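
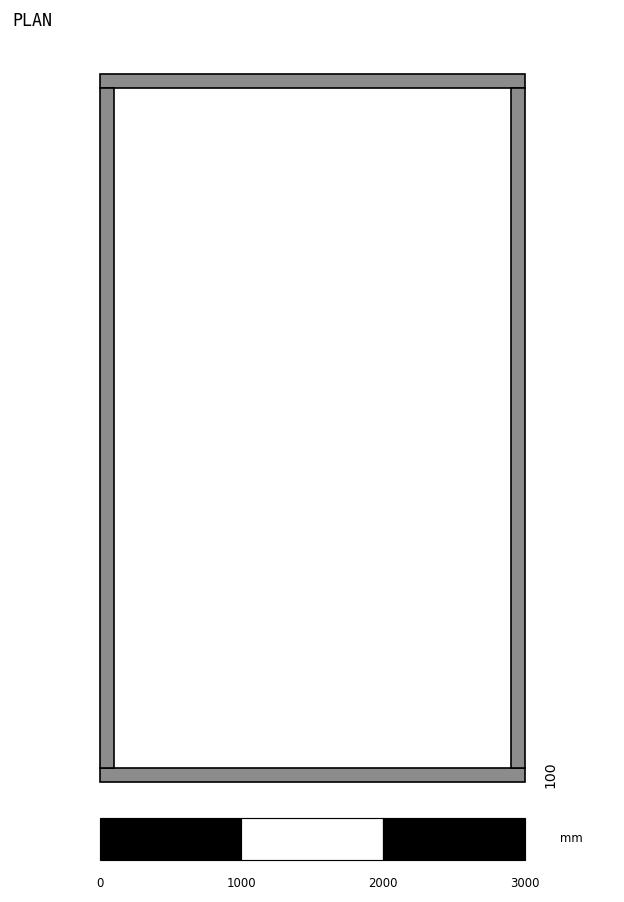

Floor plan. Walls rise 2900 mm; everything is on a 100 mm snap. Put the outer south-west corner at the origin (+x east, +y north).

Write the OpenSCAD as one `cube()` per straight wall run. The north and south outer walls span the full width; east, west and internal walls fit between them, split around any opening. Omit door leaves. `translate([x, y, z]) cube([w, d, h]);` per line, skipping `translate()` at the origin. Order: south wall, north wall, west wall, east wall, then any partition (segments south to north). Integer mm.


cube([3000, 100, 2900]);
translate([0, 4900, 0]) cube([3000, 100, 2900]);
translate([0, 100, 0]) cube([100, 4800, 2900]);
translate([2900, 100, 0]) cube([100, 4800, 2900]);


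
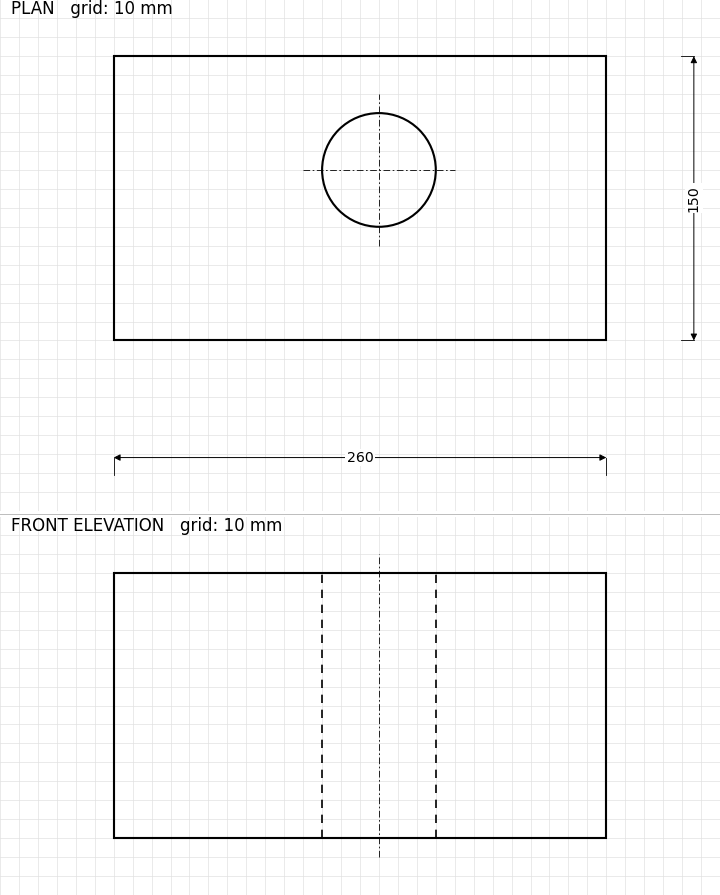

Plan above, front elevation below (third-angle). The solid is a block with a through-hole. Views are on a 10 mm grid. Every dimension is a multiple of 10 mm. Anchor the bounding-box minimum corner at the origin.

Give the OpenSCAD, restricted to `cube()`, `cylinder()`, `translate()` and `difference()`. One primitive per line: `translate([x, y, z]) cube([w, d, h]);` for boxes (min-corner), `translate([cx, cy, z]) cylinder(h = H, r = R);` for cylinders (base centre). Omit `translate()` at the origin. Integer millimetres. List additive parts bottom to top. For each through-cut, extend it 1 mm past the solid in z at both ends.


difference() {
  cube([260, 150, 140]);
  translate([140, 90, -1]) cylinder(h = 142, r = 30);
}


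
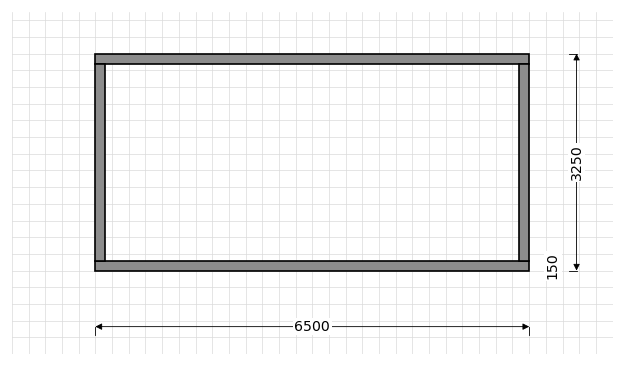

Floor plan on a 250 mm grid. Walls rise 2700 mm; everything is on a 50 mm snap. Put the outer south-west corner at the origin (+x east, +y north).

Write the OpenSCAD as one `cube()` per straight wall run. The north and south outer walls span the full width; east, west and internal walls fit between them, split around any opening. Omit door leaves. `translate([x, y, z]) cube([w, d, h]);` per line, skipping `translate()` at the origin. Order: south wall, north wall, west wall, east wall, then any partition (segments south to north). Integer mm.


cube([6500, 150, 2700]);
translate([0, 3100, 0]) cube([6500, 150, 2700]);
translate([0, 150, 0]) cube([150, 2950, 2700]);
translate([6350, 150, 0]) cube([150, 2950, 2700]);


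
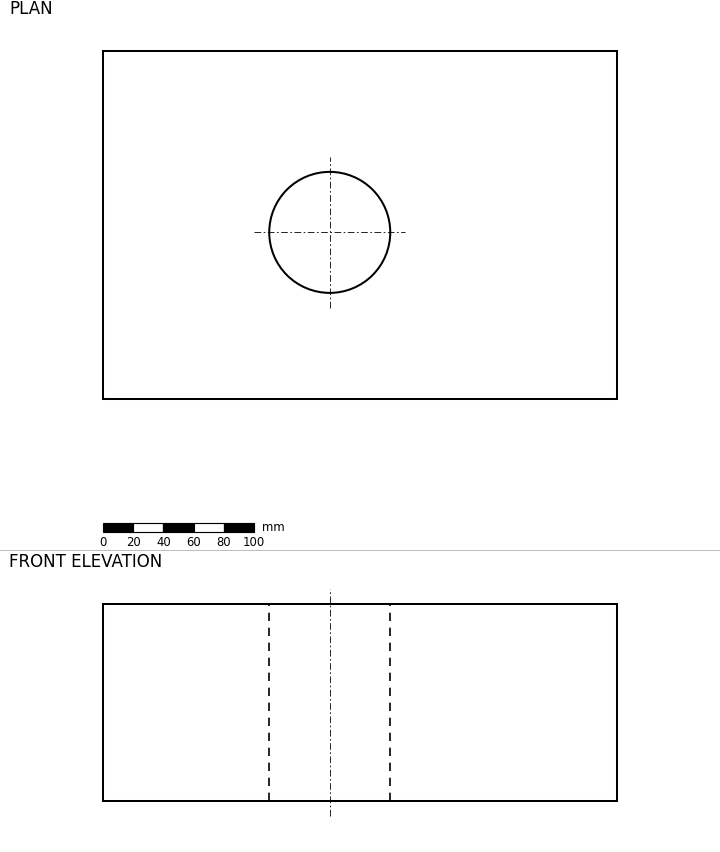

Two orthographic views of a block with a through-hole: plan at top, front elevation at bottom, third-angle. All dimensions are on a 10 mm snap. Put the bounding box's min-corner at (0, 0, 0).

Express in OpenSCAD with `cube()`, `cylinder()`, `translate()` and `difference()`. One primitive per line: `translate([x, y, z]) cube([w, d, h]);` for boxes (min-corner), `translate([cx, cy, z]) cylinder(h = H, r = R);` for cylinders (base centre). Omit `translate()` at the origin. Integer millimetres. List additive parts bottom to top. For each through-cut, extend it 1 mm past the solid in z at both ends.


difference() {
  cube([340, 230, 130]);
  translate([150, 110, -1]) cylinder(h = 132, r = 40);
}


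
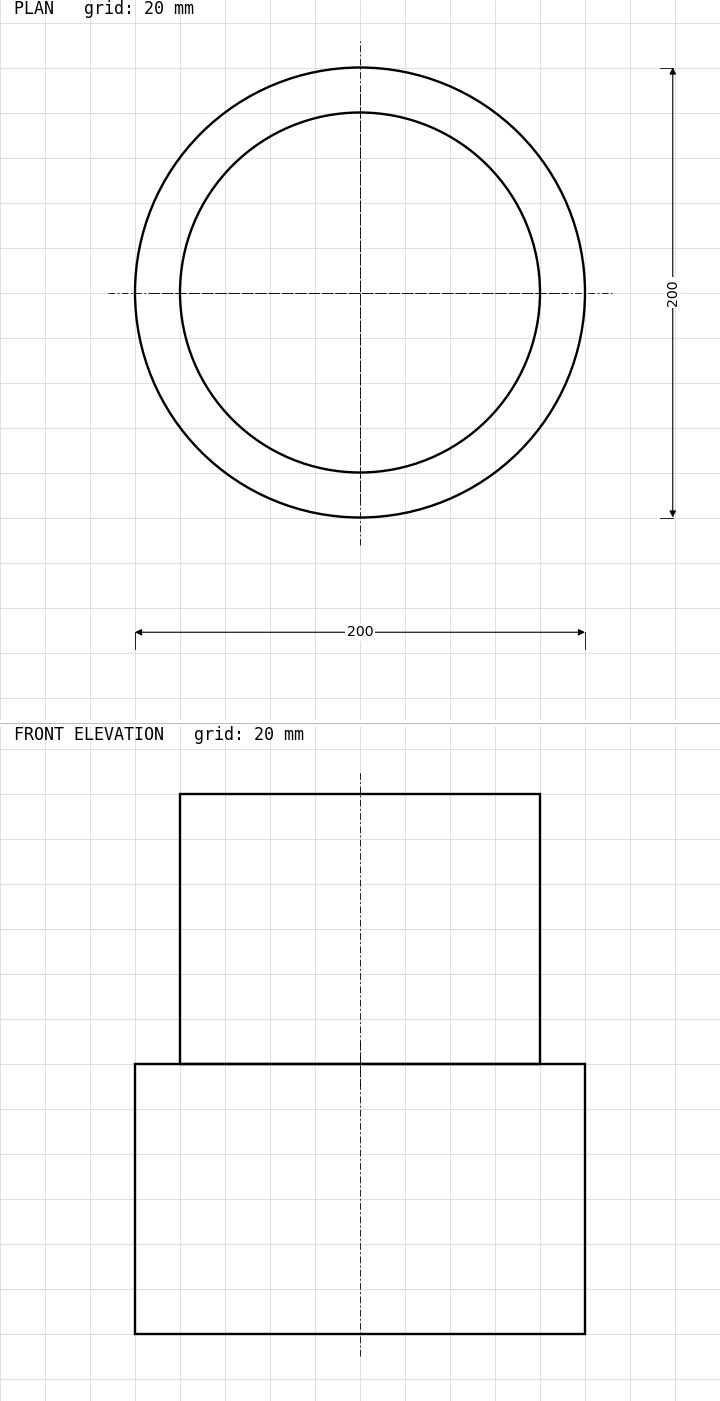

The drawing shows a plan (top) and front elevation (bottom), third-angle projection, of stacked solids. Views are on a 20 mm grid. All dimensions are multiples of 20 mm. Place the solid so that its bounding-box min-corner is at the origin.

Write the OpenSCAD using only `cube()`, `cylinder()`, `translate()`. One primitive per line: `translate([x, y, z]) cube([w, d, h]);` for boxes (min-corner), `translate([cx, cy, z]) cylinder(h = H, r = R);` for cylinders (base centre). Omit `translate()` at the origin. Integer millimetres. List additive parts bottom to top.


translate([100, 100, 0]) cylinder(h = 120, r = 100);
translate([100, 100, 120]) cylinder(h = 120, r = 80);


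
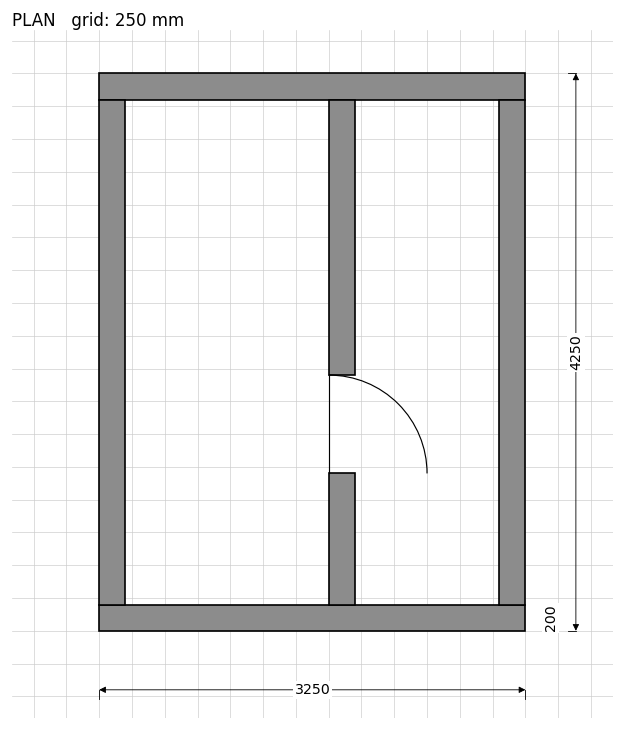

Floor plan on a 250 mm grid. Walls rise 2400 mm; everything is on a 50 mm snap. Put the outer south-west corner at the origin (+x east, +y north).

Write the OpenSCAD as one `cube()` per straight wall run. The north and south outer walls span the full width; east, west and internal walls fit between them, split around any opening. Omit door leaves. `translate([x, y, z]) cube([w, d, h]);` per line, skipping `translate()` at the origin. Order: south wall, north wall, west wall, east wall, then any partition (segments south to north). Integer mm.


cube([3250, 200, 2400]);
translate([0, 4050, 0]) cube([3250, 200, 2400]);
translate([0, 200, 0]) cube([200, 3850, 2400]);
translate([3050, 200, 0]) cube([200, 3850, 2400]);
translate([1750, 200, 0]) cube([200, 1000, 2400]);
translate([1750, 1950, 0]) cube([200, 2100, 2400]);


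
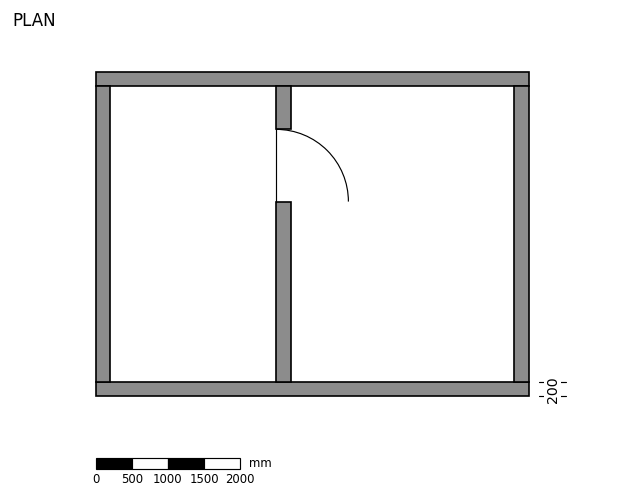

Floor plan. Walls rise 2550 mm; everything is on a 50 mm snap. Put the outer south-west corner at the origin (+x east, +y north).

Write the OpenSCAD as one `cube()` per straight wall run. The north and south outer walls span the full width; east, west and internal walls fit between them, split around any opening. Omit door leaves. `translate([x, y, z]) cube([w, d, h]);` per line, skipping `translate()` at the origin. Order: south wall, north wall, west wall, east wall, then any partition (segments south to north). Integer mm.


cube([6000, 200, 2550]);
translate([0, 4300, 0]) cube([6000, 200, 2550]);
translate([0, 200, 0]) cube([200, 4100, 2550]);
translate([5800, 200, 0]) cube([200, 4100, 2550]);
translate([2500, 200, 0]) cube([200, 2500, 2550]);
translate([2500, 3700, 0]) cube([200, 600, 2550]);


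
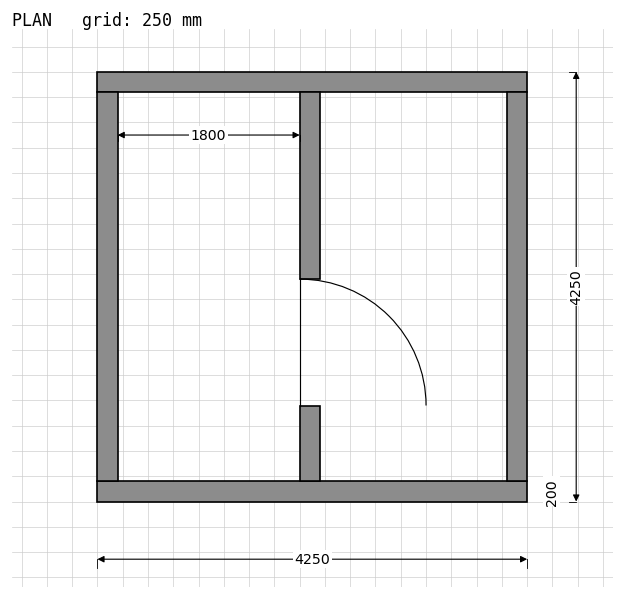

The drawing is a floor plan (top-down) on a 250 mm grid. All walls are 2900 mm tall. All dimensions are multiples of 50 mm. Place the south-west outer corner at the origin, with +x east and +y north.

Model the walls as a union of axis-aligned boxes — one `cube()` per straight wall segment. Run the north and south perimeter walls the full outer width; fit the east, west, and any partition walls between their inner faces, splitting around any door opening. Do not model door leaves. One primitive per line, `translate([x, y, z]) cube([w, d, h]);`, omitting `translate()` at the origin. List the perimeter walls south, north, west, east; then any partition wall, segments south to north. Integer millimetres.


cube([4250, 200, 2900]);
translate([0, 4050, 0]) cube([4250, 200, 2900]);
translate([0, 200, 0]) cube([200, 3850, 2900]);
translate([4050, 200, 0]) cube([200, 3850, 2900]);
translate([2000, 200, 0]) cube([200, 750, 2900]);
translate([2000, 2200, 0]) cube([200, 1850, 2900]);


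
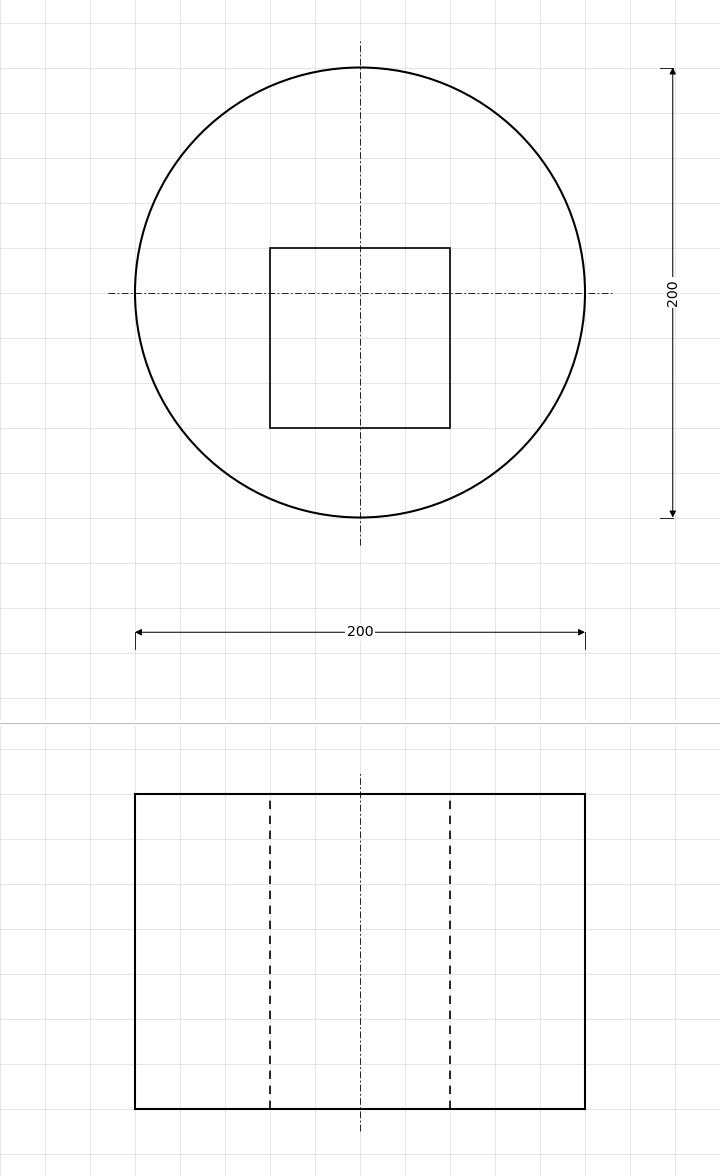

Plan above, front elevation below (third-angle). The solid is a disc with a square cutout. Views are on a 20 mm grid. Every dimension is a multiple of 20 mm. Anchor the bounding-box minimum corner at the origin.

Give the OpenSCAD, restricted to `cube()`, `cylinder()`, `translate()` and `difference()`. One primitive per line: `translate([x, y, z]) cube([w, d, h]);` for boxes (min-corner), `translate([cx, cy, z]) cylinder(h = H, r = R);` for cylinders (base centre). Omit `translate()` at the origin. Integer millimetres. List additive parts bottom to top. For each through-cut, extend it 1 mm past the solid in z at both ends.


difference() {
  translate([100, 100, 0]) cylinder(h = 140, r = 100);
  translate([60, 40, -1]) cube([80, 80, 142]);
}


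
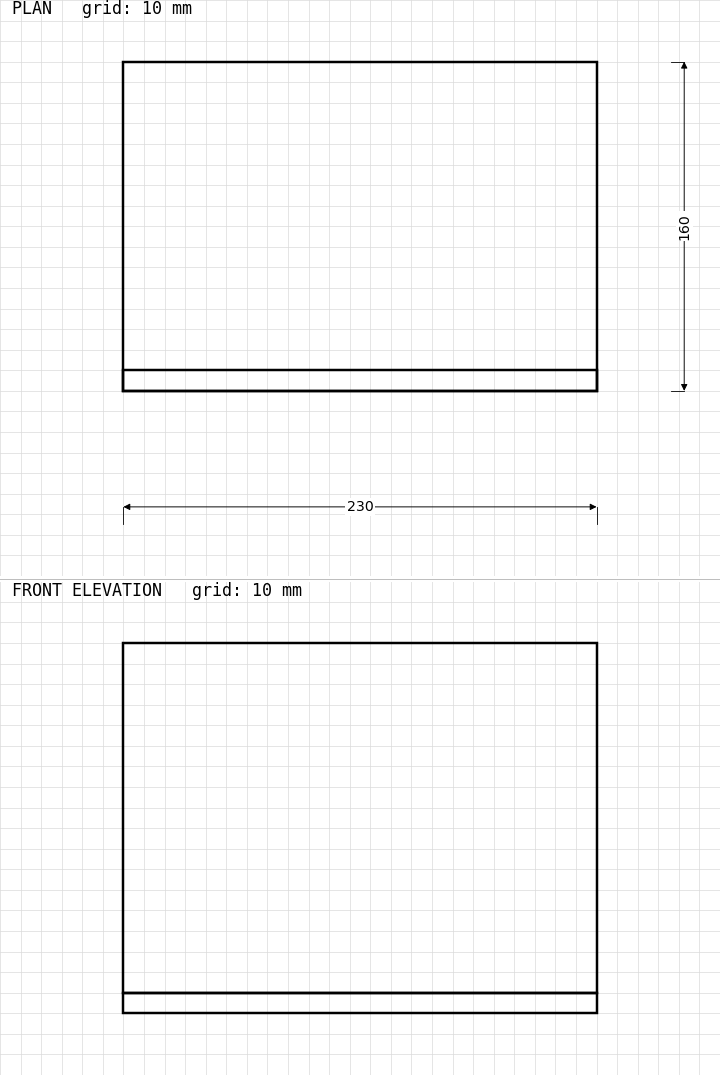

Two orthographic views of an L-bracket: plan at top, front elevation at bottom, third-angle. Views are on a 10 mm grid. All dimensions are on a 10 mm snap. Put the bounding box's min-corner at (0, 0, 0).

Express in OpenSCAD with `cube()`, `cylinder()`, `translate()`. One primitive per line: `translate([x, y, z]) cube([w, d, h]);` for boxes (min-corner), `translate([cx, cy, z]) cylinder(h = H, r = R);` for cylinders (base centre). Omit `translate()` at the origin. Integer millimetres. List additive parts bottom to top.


cube([230, 160, 10]);
translate([0, 0, 10]) cube([230, 10, 170]);


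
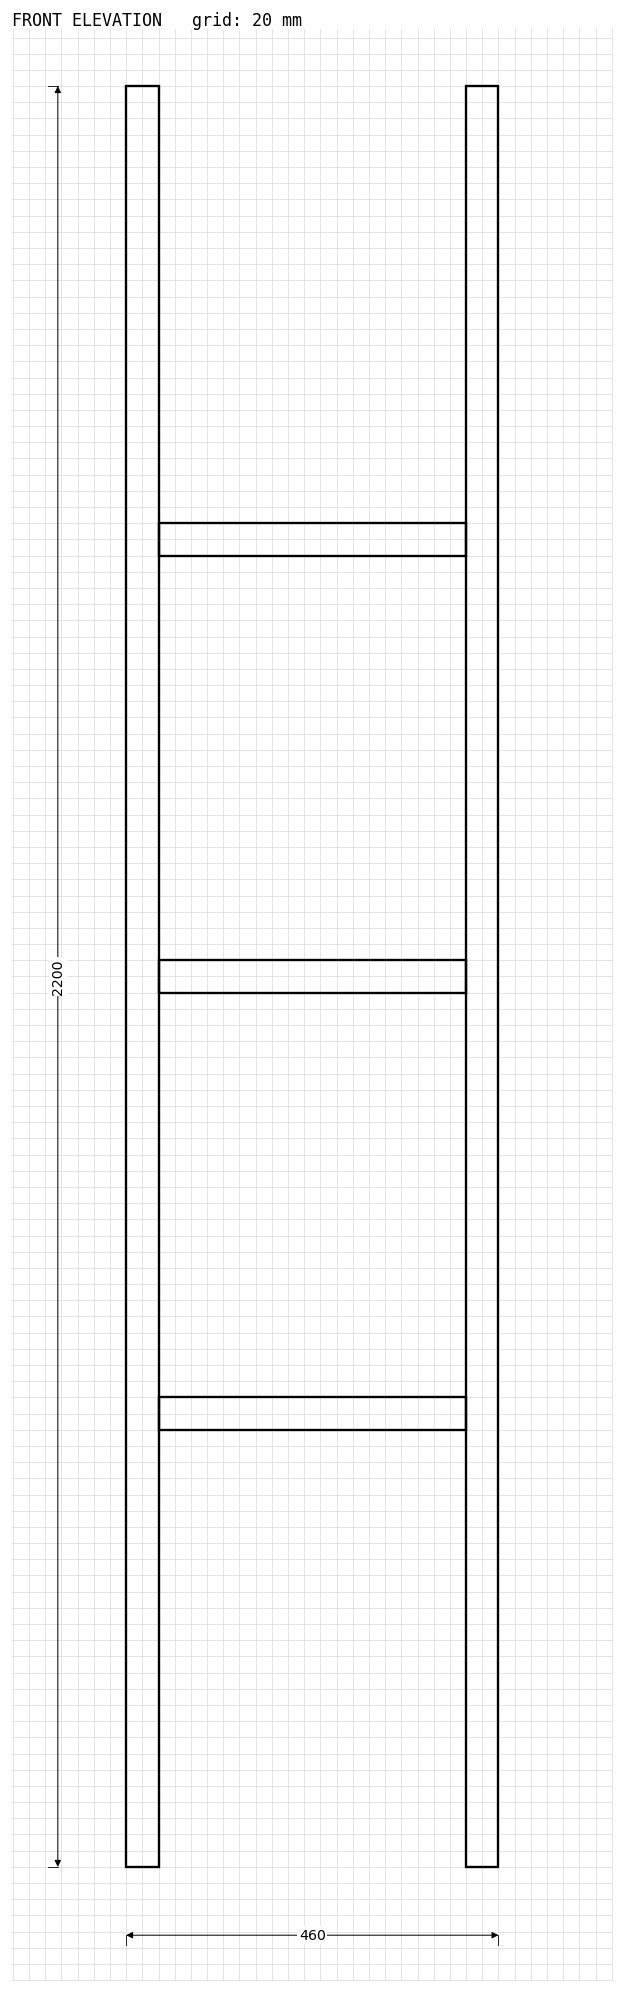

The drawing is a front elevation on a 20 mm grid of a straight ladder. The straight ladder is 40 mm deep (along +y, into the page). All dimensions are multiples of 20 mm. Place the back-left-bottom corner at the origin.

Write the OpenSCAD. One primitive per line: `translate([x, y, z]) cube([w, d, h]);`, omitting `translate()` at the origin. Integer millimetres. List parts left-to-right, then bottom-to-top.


cube([40, 40, 2200]);
translate([40, 0, 540]) cube([380, 40, 40]);
translate([40, 0, 1080]) cube([380, 40, 40]);
translate([40, 0, 1620]) cube([380, 40, 40]);
translate([420, 0, 0]) cube([40, 40, 2200]);


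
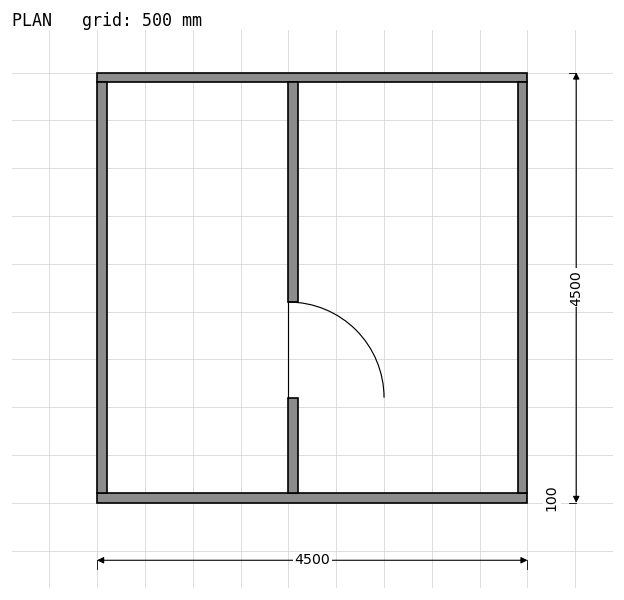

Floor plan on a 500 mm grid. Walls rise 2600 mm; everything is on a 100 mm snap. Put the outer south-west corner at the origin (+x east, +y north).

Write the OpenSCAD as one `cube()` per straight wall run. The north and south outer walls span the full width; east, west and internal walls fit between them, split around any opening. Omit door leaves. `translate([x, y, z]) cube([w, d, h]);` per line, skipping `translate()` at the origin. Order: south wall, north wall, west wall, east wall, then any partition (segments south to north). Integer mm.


cube([4500, 100, 2600]);
translate([0, 4400, 0]) cube([4500, 100, 2600]);
translate([0, 100, 0]) cube([100, 4300, 2600]);
translate([4400, 100, 0]) cube([100, 4300, 2600]);
translate([2000, 100, 0]) cube([100, 1000, 2600]);
translate([2000, 2100, 0]) cube([100, 2300, 2600]);


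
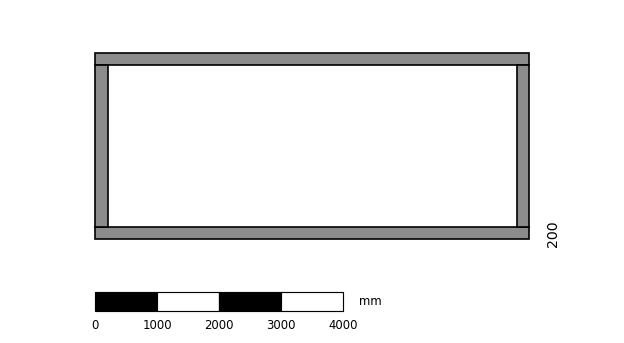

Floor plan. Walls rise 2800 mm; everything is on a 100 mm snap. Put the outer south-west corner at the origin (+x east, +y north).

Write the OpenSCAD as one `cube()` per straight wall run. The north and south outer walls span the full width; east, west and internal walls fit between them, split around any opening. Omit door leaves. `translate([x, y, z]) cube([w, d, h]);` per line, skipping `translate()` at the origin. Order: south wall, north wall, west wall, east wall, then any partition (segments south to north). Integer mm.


cube([7000, 200, 2800]);
translate([0, 2800, 0]) cube([7000, 200, 2800]);
translate([0, 200, 0]) cube([200, 2600, 2800]);
translate([6800, 200, 0]) cube([200, 2600, 2800]);


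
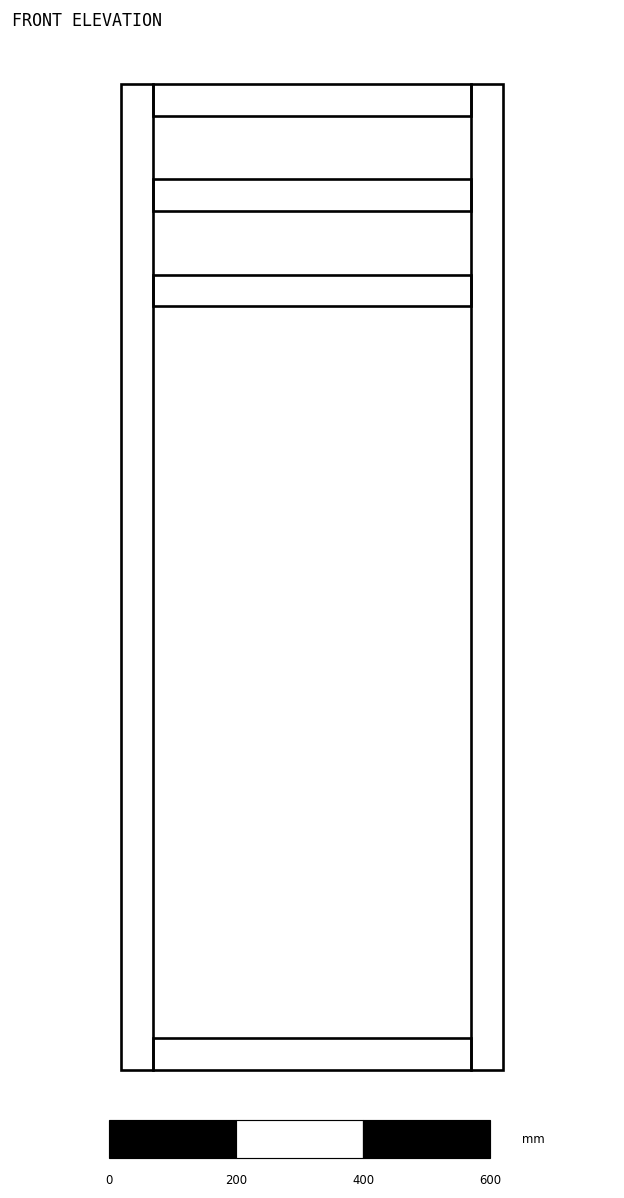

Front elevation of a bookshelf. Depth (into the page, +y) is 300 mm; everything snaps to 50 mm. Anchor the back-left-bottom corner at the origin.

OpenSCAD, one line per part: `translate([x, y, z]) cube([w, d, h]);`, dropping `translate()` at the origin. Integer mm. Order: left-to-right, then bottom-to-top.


cube([50, 300, 1550]);
translate([50, 0, 0]) cube([500, 300, 50]);
translate([50, 0, 1200]) cube([500, 300, 50]);
translate([50, 0, 1350]) cube([500, 300, 50]);
translate([50, 0, 1500]) cube([500, 300, 50]);
translate([550, 0, 0]) cube([50, 300, 1550]);


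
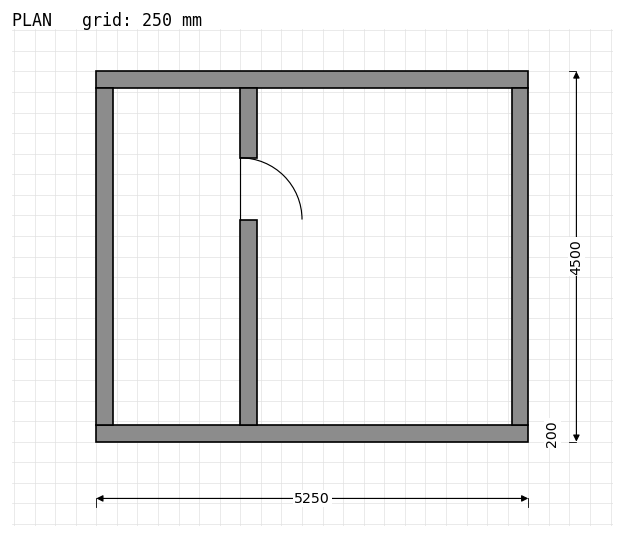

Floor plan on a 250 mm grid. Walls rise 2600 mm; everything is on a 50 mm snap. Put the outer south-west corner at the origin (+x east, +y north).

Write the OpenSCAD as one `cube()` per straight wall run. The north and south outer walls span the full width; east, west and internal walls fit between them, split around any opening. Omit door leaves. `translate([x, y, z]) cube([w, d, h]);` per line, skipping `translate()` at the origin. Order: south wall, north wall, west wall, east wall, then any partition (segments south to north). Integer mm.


cube([5250, 200, 2600]);
translate([0, 4300, 0]) cube([5250, 200, 2600]);
translate([0, 200, 0]) cube([200, 4100, 2600]);
translate([5050, 200, 0]) cube([200, 4100, 2600]);
translate([1750, 200, 0]) cube([200, 2500, 2600]);
translate([1750, 3450, 0]) cube([200, 850, 2600]);


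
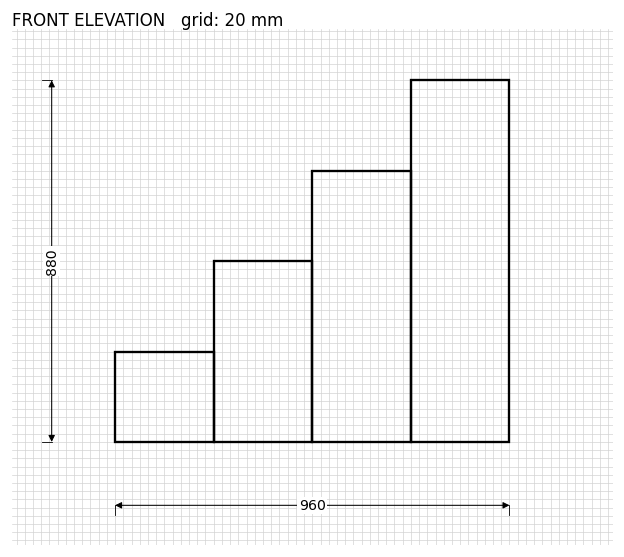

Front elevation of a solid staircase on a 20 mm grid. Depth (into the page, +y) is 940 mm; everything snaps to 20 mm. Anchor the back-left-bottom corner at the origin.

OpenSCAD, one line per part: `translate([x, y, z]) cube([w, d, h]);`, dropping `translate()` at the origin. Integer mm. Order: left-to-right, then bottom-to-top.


cube([240, 940, 220]);
translate([240, 0, 0]) cube([240, 940, 440]);
translate([480, 0, 0]) cube([240, 940, 660]);
translate([720, 0, 0]) cube([240, 940, 880]);


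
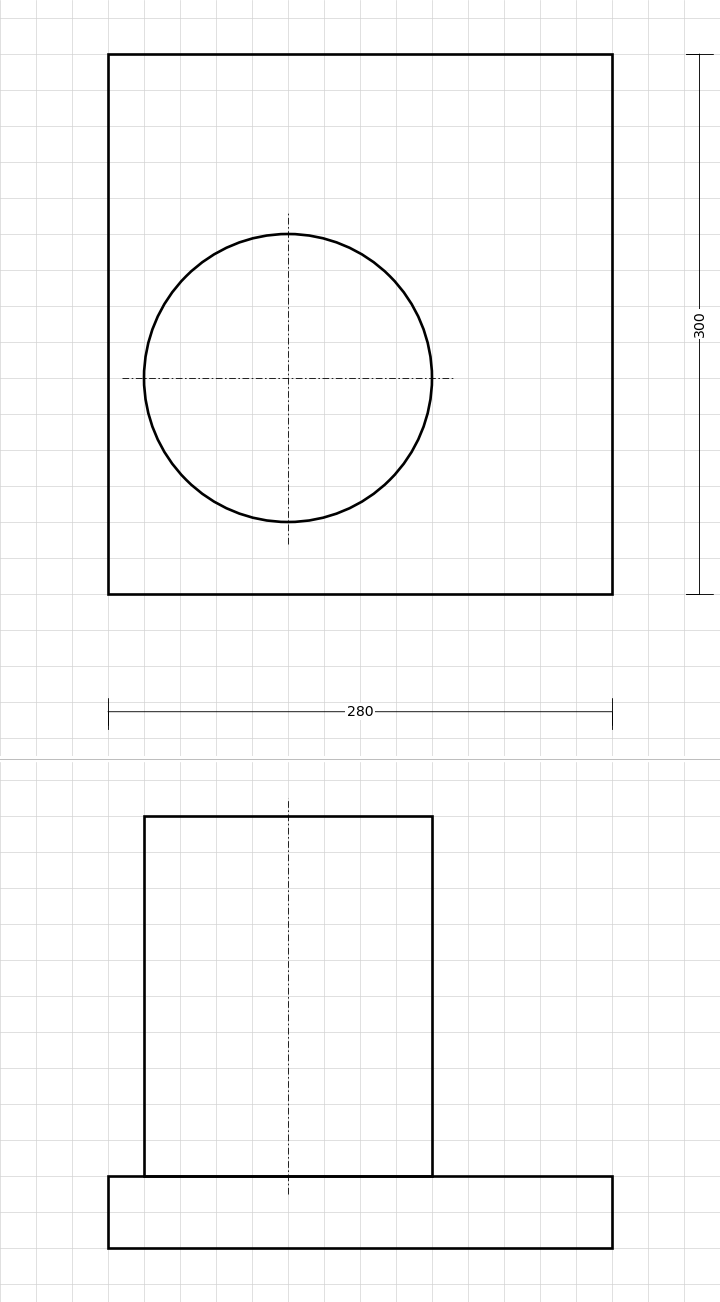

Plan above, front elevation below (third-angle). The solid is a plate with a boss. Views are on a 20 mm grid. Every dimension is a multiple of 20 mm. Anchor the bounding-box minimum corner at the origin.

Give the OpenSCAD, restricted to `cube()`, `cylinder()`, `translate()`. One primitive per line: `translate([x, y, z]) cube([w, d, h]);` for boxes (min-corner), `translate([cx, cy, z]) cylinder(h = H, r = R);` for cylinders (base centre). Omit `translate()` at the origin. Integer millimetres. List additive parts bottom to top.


cube([280, 300, 40]);
translate([100, 120, 40]) cylinder(h = 200, r = 80);


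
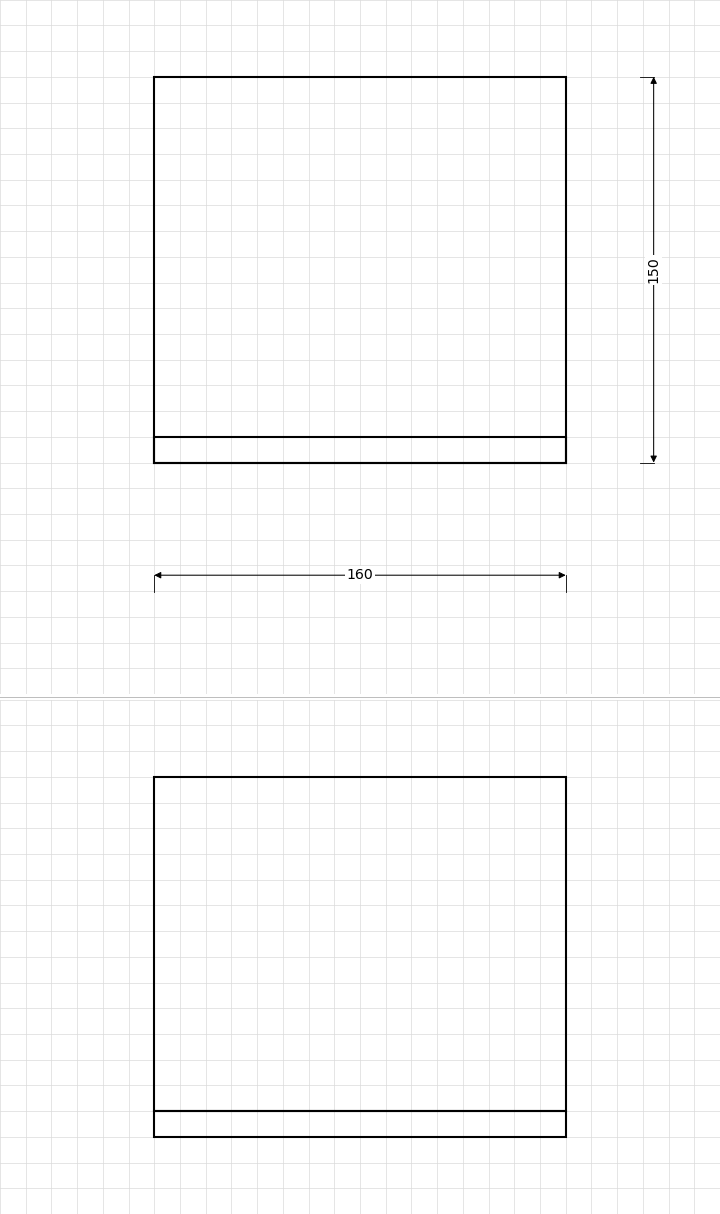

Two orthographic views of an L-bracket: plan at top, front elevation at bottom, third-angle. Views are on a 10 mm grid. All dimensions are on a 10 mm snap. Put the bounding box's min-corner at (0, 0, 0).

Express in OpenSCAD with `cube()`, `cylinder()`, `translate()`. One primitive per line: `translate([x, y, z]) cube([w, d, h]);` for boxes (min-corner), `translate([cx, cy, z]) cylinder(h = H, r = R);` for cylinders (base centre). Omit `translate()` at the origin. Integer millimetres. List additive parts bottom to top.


cube([160, 150, 10]);
translate([0, 0, 10]) cube([160, 10, 130]);


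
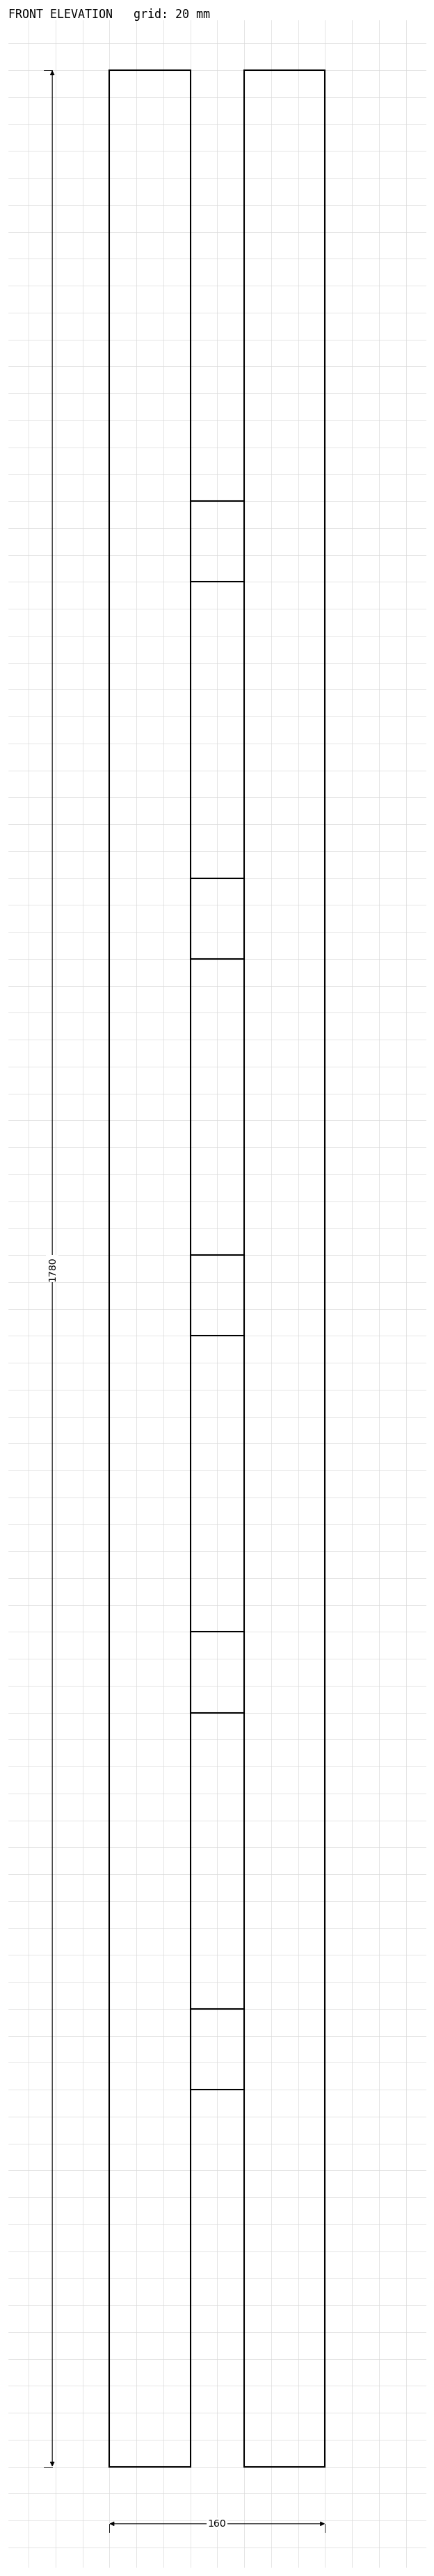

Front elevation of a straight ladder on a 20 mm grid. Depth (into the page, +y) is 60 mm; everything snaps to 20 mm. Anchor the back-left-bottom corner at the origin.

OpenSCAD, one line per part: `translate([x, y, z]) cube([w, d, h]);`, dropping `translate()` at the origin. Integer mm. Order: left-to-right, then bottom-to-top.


cube([60, 60, 1780]);
translate([60, 0, 280]) cube([40, 60, 60]);
translate([60, 0, 560]) cube([40, 60, 60]);
translate([60, 0, 840]) cube([40, 60, 60]);
translate([60, 0, 1120]) cube([40, 60, 60]);
translate([60, 0, 1400]) cube([40, 60, 60]);
translate([100, 0, 0]) cube([60, 60, 1780]);


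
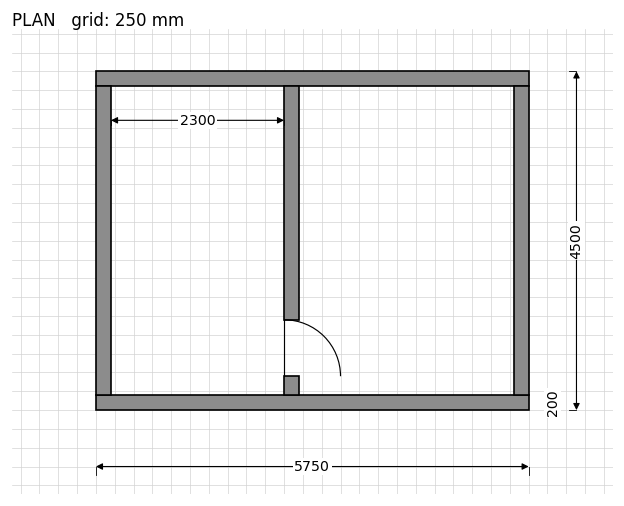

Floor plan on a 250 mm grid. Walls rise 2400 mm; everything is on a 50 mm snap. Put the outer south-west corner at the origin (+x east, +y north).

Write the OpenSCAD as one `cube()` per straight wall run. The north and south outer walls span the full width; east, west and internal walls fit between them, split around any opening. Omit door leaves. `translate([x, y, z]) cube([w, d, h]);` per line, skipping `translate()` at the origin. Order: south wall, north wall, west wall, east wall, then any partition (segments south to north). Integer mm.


cube([5750, 200, 2400]);
translate([0, 4300, 0]) cube([5750, 200, 2400]);
translate([0, 200, 0]) cube([200, 4100, 2400]);
translate([5550, 200, 0]) cube([200, 4100, 2400]);
translate([2500, 200, 0]) cube([200, 250, 2400]);
translate([2500, 1200, 0]) cube([200, 3100, 2400]);


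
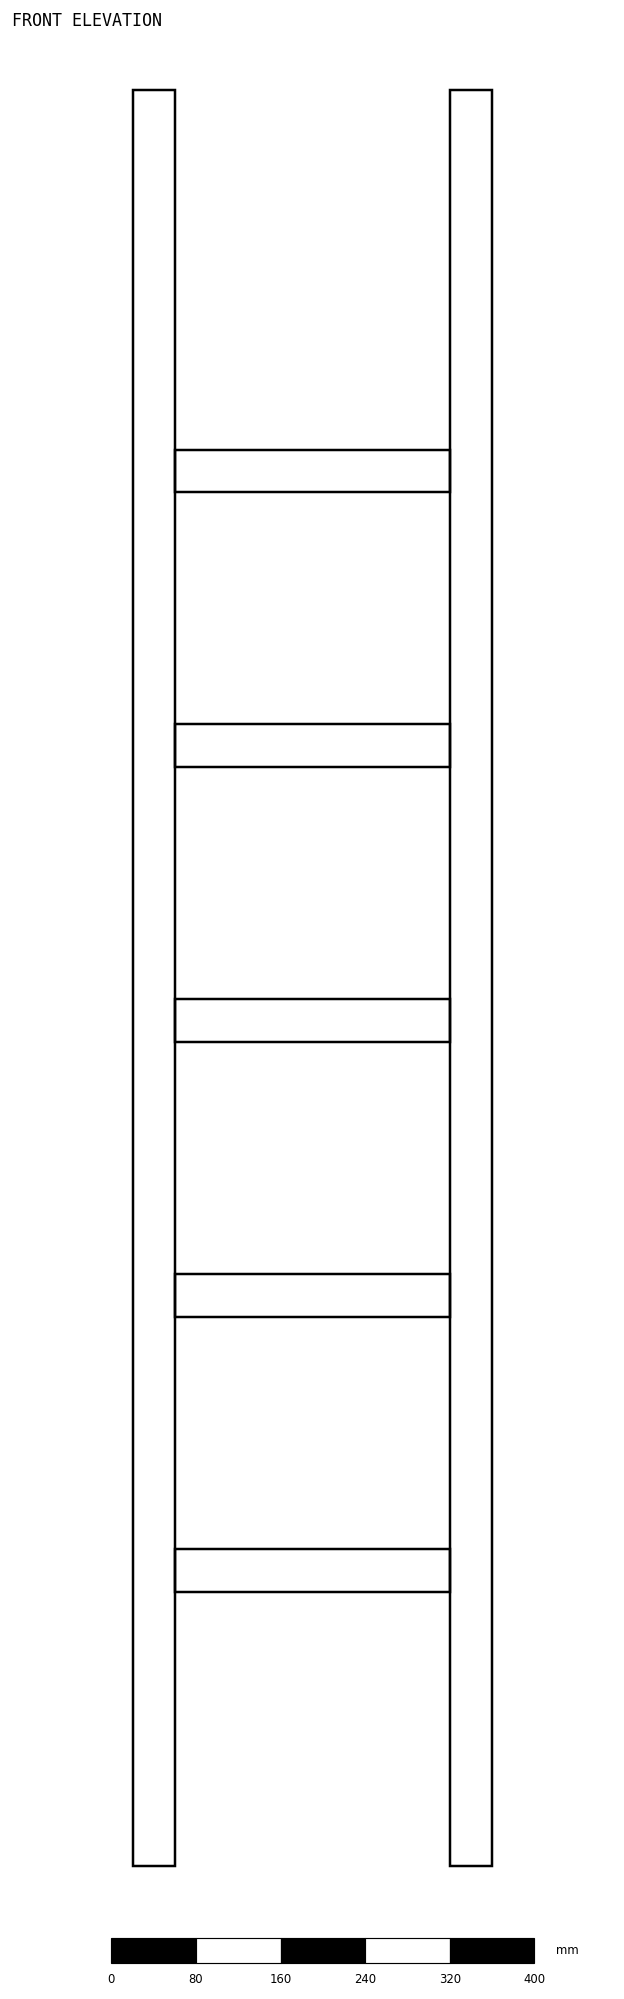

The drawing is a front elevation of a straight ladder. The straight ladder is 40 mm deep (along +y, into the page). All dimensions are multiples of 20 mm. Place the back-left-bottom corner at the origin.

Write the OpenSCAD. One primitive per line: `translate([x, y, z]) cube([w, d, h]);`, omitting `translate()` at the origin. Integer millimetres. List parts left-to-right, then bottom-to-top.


cube([40, 40, 1680]);
translate([40, 0, 260]) cube([260, 40, 40]);
translate([40, 0, 520]) cube([260, 40, 40]);
translate([40, 0, 780]) cube([260, 40, 40]);
translate([40, 0, 1040]) cube([260, 40, 40]);
translate([40, 0, 1300]) cube([260, 40, 40]);
translate([300, 0, 0]) cube([40, 40, 1680]);


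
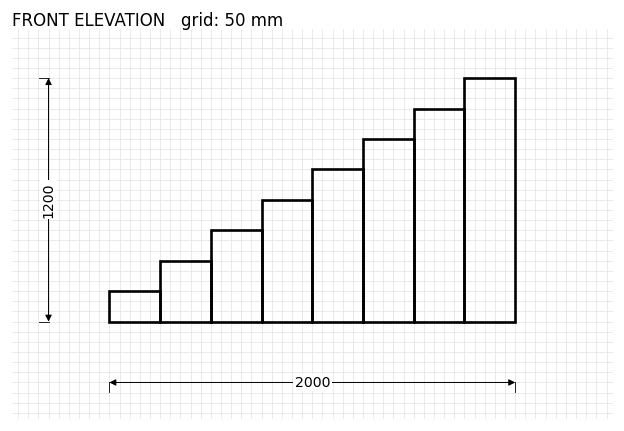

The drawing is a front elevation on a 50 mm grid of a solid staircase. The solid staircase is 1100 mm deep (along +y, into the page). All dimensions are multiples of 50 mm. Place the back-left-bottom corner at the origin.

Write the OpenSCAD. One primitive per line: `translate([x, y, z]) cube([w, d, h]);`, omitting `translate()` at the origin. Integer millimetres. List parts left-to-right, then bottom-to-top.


cube([250, 1100, 150]);
translate([250, 0, 0]) cube([250, 1100, 300]);
translate([500, 0, 0]) cube([250, 1100, 450]);
translate([750, 0, 0]) cube([250, 1100, 600]);
translate([1000, 0, 0]) cube([250, 1100, 750]);
translate([1250, 0, 0]) cube([250, 1100, 900]);
translate([1500, 0, 0]) cube([250, 1100, 1050]);
translate([1750, 0, 0]) cube([250, 1100, 1200]);


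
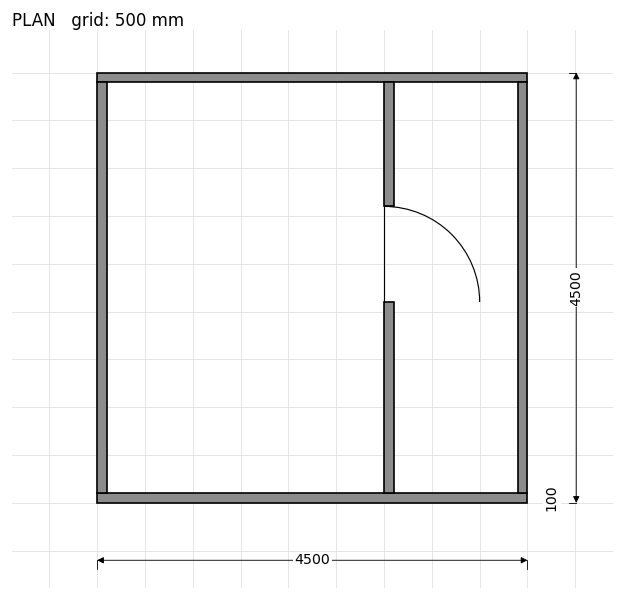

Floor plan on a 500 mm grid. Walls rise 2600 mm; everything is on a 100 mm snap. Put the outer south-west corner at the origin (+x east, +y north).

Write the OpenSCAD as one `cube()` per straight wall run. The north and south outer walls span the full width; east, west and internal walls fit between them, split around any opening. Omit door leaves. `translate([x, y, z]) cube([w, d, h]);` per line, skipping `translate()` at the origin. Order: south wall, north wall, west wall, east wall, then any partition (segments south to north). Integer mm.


cube([4500, 100, 2600]);
translate([0, 4400, 0]) cube([4500, 100, 2600]);
translate([0, 100, 0]) cube([100, 4300, 2600]);
translate([4400, 100, 0]) cube([100, 4300, 2600]);
translate([3000, 100, 0]) cube([100, 2000, 2600]);
translate([3000, 3100, 0]) cube([100, 1300, 2600]);


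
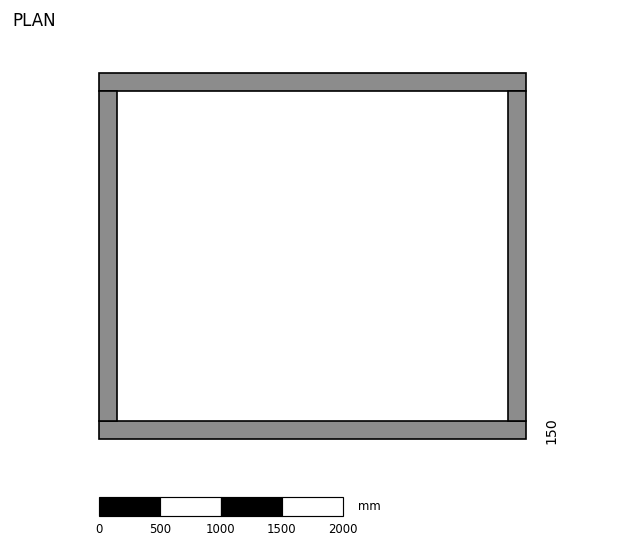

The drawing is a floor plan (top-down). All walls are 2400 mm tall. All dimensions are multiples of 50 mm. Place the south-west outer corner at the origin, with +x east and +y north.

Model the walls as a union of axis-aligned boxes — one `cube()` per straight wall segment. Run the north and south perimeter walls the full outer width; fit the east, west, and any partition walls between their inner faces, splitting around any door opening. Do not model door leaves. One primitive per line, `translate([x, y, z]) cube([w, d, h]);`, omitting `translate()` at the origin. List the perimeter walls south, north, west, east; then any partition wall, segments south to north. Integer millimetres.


cube([3500, 150, 2400]);
translate([0, 2850, 0]) cube([3500, 150, 2400]);
translate([0, 150, 0]) cube([150, 2700, 2400]);
translate([3350, 150, 0]) cube([150, 2700, 2400]);


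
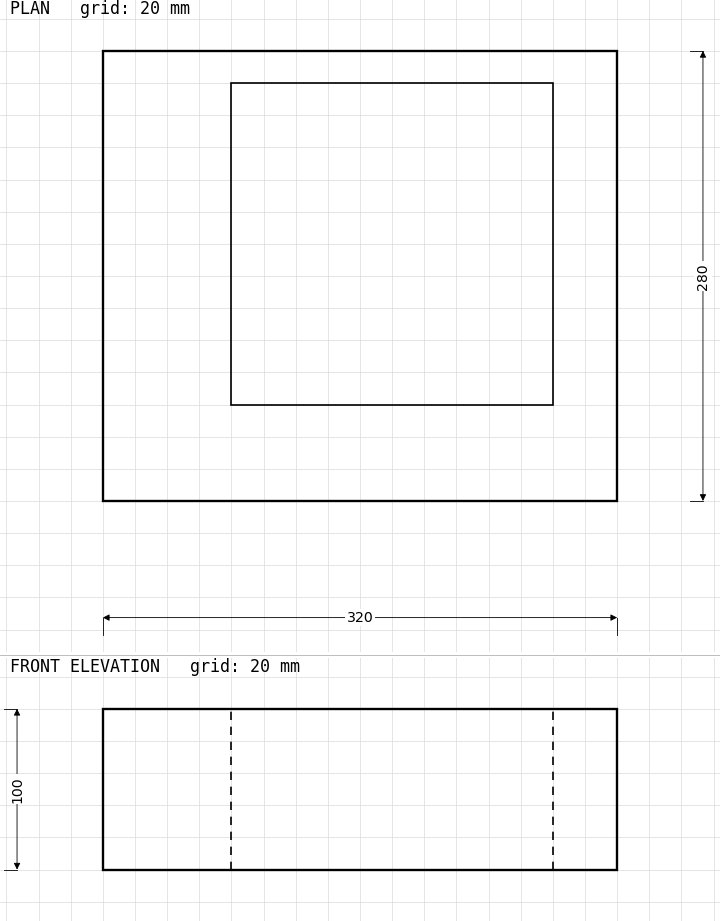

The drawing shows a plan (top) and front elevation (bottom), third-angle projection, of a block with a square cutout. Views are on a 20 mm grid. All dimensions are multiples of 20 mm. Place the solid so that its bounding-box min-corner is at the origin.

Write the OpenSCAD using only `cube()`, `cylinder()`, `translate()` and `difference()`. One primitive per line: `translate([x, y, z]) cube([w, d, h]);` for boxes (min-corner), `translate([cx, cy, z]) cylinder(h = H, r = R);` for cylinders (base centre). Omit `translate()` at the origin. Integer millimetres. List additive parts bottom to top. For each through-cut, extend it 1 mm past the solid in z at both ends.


difference() {
  cube([320, 280, 100]);
  translate([80, 60, -1]) cube([200, 200, 102]);
}


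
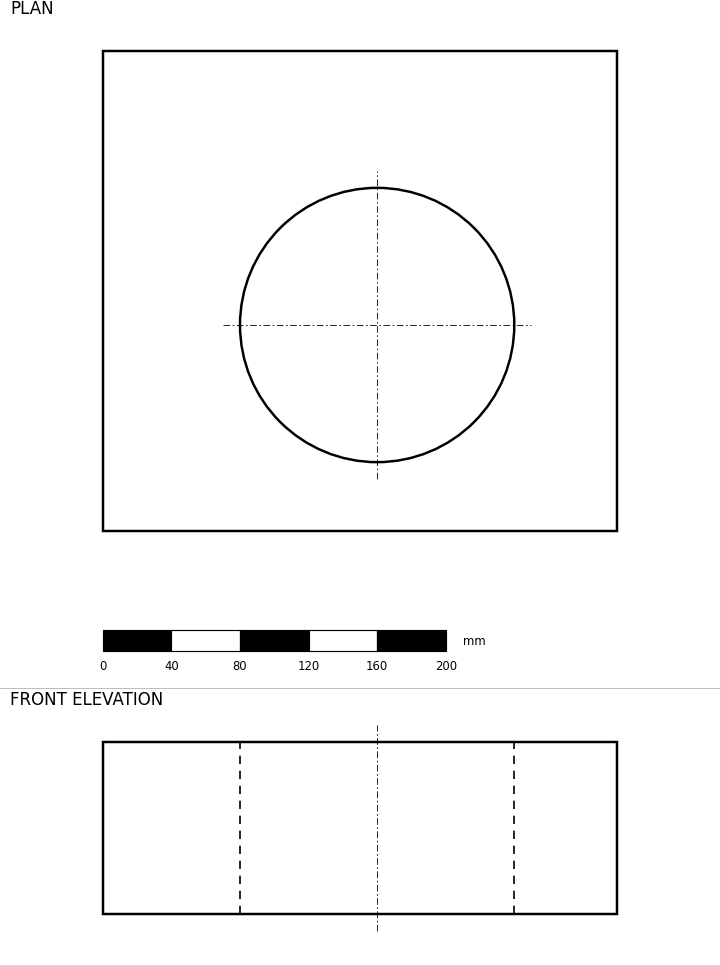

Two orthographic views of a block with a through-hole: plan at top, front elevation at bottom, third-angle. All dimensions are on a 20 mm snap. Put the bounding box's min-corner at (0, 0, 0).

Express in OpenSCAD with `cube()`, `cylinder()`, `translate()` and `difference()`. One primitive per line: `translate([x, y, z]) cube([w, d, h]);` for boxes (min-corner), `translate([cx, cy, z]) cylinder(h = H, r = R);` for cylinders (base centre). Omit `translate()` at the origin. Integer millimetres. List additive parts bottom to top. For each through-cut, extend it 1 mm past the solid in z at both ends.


difference() {
  cube([300, 280, 100]);
  translate([160, 120, -1]) cylinder(h = 102, r = 80);
}


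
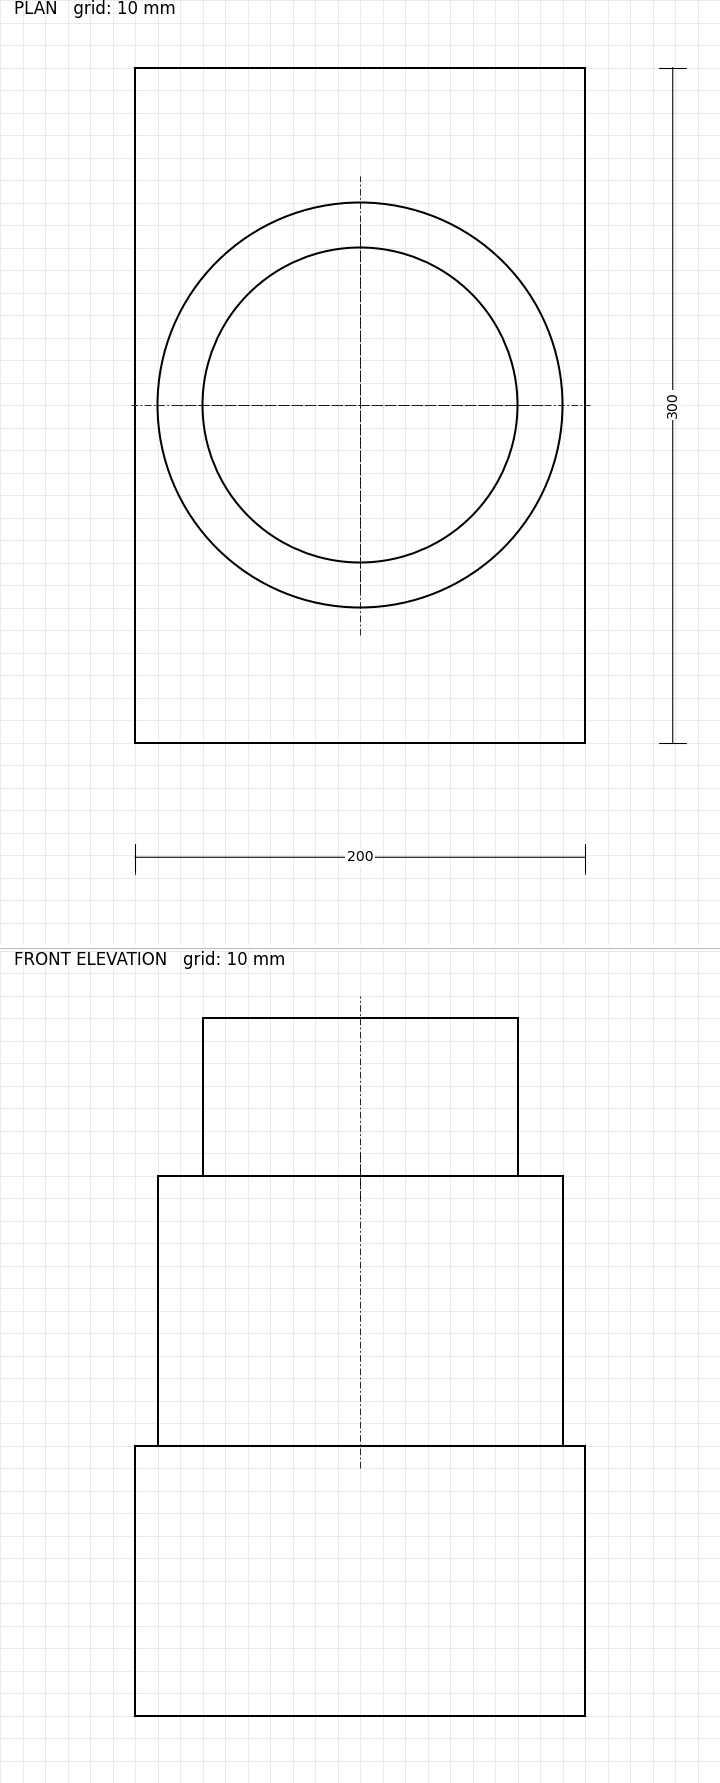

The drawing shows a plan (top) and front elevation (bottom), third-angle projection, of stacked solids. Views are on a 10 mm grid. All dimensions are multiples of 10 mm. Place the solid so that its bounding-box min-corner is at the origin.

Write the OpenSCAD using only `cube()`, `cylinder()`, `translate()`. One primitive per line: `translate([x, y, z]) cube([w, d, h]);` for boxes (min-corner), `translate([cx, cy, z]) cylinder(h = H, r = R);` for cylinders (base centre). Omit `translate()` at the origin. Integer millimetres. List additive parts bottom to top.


cube([200, 300, 120]);
translate([100, 150, 120]) cylinder(h = 120, r = 90);
translate([100, 150, 240]) cylinder(h = 70, r = 70);


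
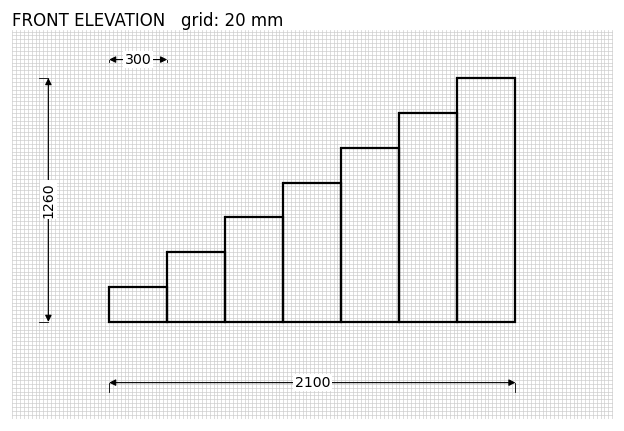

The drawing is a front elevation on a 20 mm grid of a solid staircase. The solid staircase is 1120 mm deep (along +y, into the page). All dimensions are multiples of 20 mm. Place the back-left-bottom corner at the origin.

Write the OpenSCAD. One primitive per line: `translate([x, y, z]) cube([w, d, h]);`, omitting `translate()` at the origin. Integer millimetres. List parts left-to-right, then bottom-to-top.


cube([300, 1120, 180]);
translate([300, 0, 0]) cube([300, 1120, 360]);
translate([600, 0, 0]) cube([300, 1120, 540]);
translate([900, 0, 0]) cube([300, 1120, 720]);
translate([1200, 0, 0]) cube([300, 1120, 900]);
translate([1500, 0, 0]) cube([300, 1120, 1080]);
translate([1800, 0, 0]) cube([300, 1120, 1260]);


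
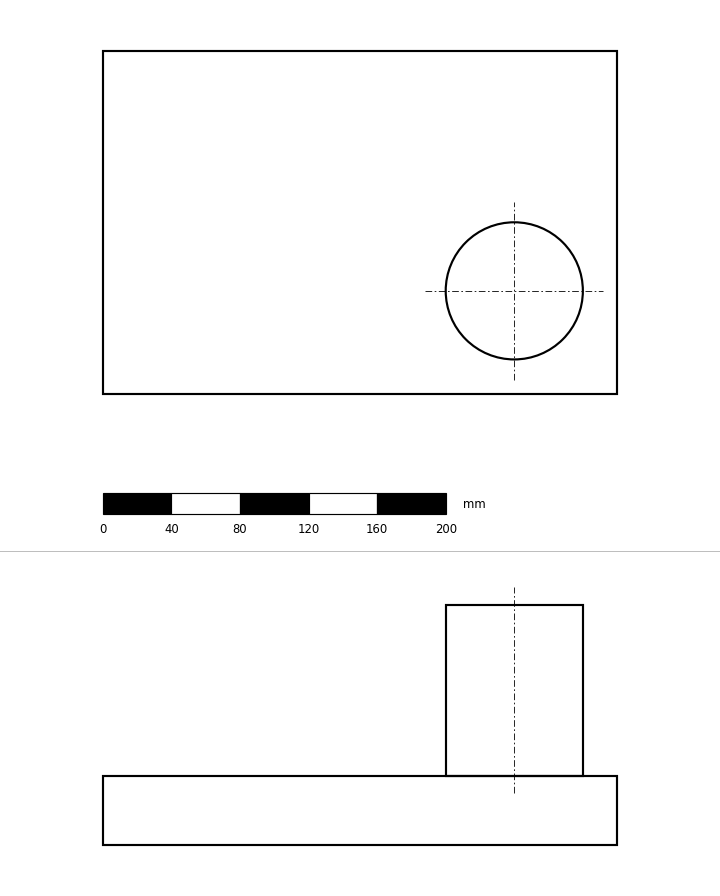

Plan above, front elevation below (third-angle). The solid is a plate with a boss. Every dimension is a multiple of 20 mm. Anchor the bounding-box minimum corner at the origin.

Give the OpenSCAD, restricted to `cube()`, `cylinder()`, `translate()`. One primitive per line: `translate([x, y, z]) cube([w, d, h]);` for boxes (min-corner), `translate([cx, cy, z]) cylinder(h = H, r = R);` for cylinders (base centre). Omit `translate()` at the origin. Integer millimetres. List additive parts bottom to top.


cube([300, 200, 40]);
translate([240, 60, 40]) cylinder(h = 100, r = 40);


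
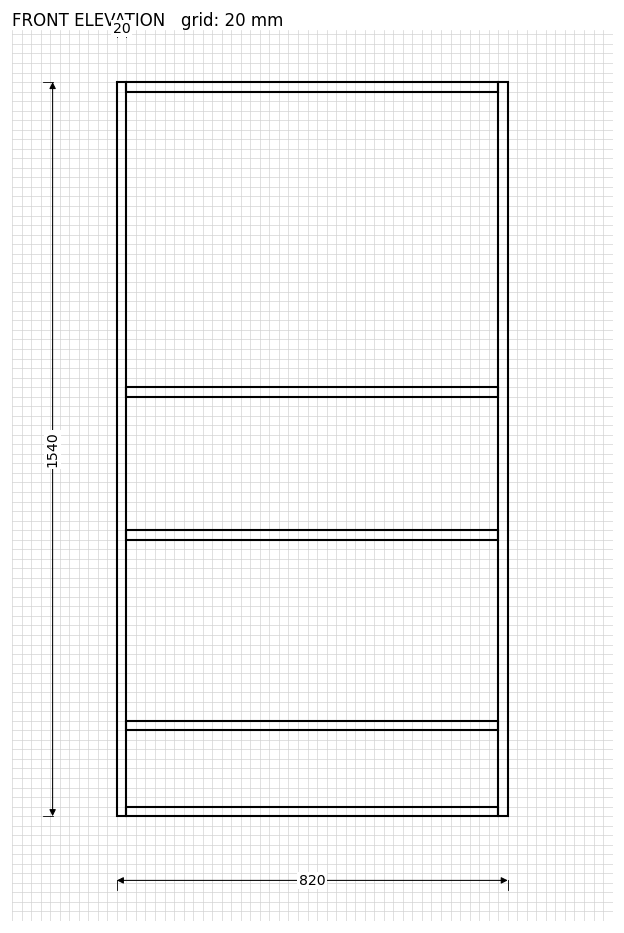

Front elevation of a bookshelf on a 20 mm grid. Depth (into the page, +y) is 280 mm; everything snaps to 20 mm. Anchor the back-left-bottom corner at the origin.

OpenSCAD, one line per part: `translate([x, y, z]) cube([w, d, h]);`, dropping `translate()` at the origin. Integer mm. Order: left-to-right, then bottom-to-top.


cube([20, 280, 1540]);
translate([20, 0, 0]) cube([780, 280, 20]);
translate([20, 0, 180]) cube([780, 280, 20]);
translate([20, 0, 580]) cube([780, 280, 20]);
translate([20, 0, 880]) cube([780, 280, 20]);
translate([20, 0, 1520]) cube([780, 280, 20]);
translate([800, 0, 0]) cube([20, 280, 1540]);


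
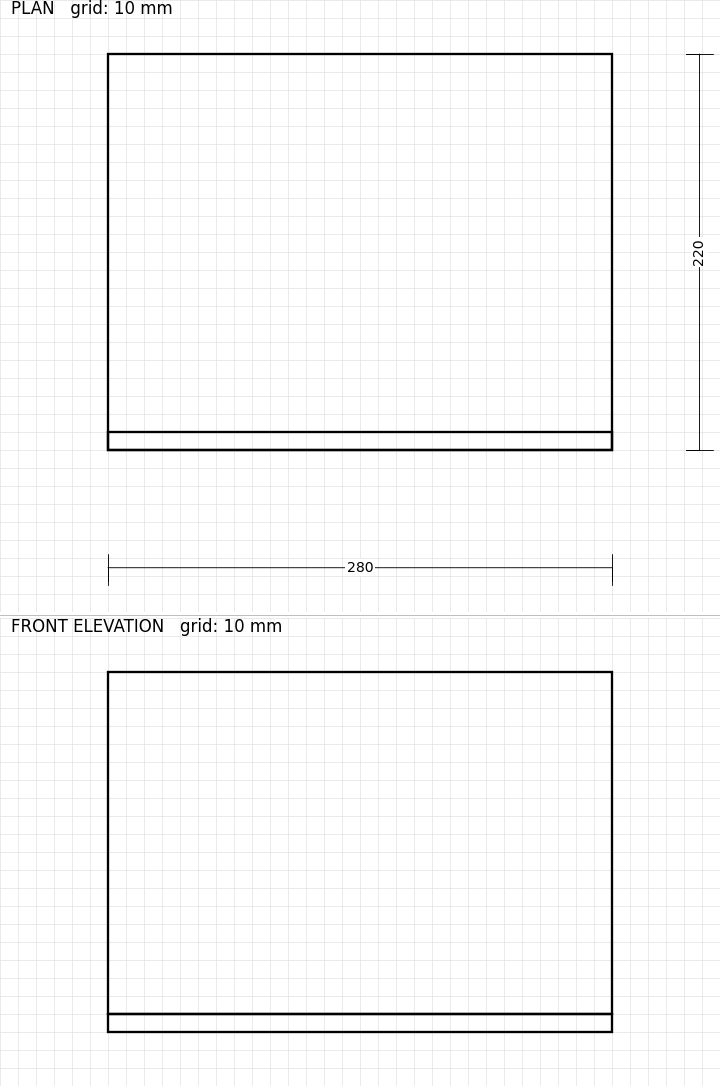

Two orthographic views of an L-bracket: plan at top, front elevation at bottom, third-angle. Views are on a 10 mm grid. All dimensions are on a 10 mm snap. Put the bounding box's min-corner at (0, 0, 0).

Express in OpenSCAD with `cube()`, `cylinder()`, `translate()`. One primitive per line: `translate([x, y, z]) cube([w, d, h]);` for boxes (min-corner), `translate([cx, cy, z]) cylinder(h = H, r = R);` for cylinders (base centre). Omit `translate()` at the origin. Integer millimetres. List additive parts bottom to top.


cube([280, 220, 10]);
translate([0, 0, 10]) cube([280, 10, 190]);


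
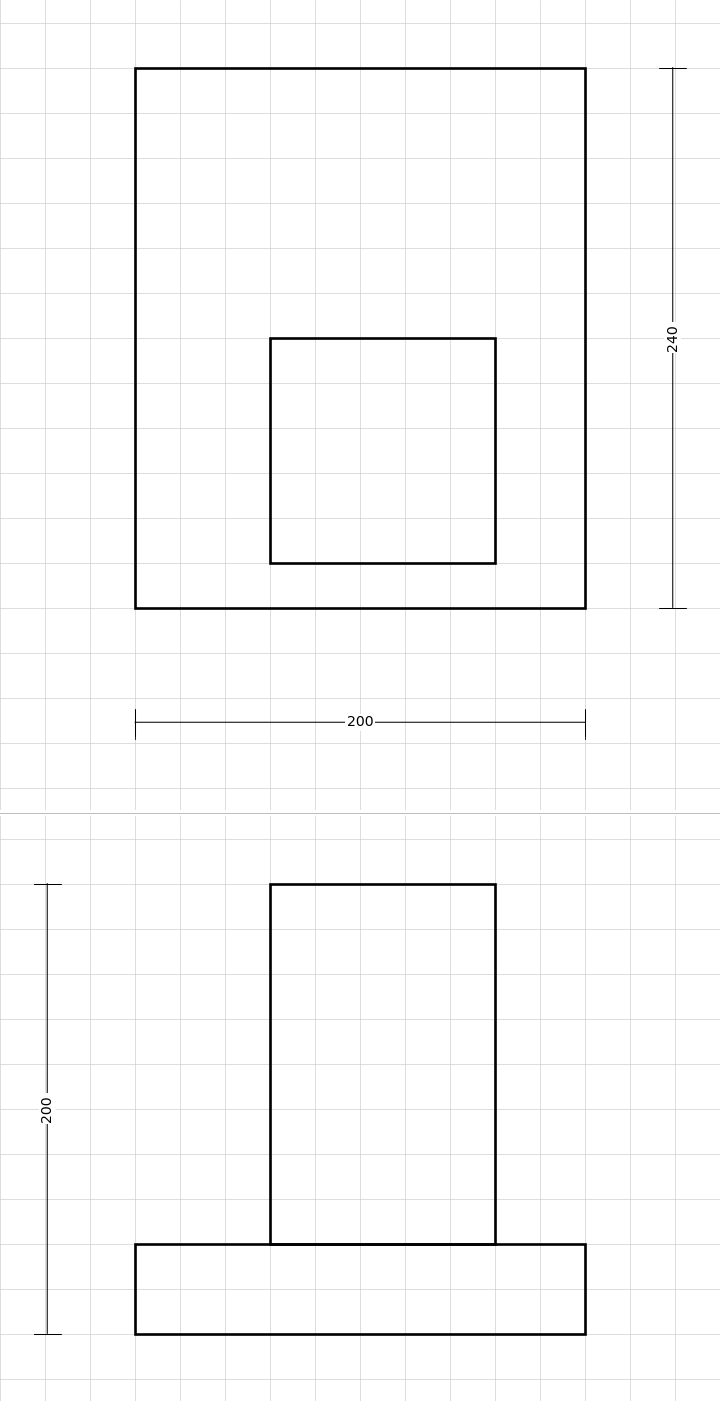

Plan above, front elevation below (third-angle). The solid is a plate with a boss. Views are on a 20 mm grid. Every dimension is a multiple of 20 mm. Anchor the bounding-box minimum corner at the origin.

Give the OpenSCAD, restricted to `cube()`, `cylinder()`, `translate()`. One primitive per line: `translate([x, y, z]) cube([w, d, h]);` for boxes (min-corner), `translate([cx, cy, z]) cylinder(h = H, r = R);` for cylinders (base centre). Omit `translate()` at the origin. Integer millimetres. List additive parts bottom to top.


cube([200, 240, 40]);
translate([60, 20, 40]) cube([100, 100, 160]);


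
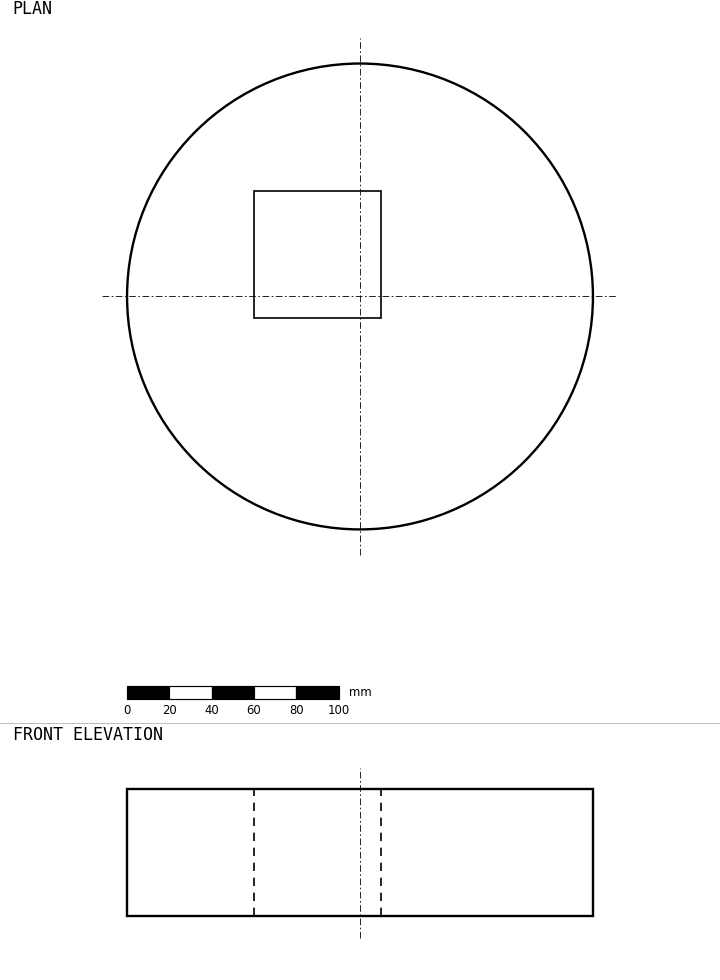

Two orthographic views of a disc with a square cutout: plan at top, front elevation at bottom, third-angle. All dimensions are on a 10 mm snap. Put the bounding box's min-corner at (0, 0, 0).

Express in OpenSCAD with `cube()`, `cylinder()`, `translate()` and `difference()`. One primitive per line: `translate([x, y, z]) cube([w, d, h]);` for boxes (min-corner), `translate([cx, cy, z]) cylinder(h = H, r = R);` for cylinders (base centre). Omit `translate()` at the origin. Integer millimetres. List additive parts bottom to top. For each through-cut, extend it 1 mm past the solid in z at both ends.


difference() {
  translate([110, 110, 0]) cylinder(h = 60, r = 110);
  translate([60, 100, -1]) cube([60, 60, 62]);
}


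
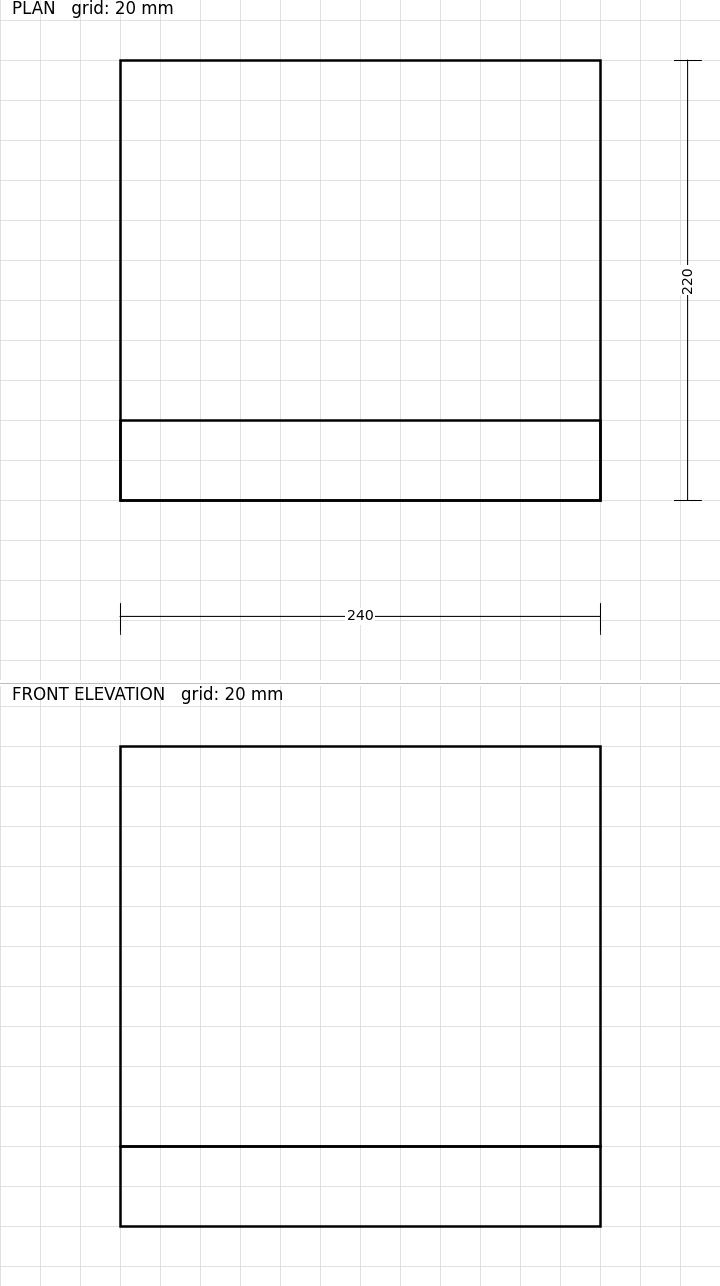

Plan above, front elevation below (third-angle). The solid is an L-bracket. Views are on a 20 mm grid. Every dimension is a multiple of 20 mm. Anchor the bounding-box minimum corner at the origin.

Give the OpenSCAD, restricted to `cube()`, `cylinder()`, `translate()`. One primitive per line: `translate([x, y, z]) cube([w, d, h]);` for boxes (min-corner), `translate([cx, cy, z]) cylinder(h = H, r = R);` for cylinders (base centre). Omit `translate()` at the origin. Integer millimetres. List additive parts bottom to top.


cube([240, 220, 40]);
translate([0, 0, 40]) cube([240, 40, 200]);
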